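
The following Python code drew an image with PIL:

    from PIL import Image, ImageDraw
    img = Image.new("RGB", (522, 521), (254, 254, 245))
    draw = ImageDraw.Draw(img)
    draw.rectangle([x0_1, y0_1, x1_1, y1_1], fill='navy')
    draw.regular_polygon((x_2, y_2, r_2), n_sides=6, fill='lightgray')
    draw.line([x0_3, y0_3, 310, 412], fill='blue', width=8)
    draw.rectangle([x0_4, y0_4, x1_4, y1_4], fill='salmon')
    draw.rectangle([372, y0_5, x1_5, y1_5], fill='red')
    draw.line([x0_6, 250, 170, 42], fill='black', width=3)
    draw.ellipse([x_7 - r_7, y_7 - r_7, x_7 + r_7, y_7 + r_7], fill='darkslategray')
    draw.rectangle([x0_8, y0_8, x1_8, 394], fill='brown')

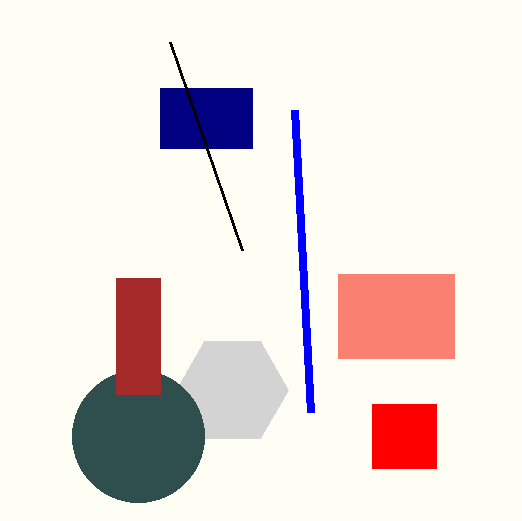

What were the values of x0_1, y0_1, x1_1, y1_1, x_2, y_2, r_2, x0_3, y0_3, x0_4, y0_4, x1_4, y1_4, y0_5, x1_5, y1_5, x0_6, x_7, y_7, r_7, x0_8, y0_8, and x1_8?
x0_1 = 160, y0_1 = 88, x1_1 = 252, y1_1 = 148, x_2 = 232, y_2 = 390, r_2 = 56, x0_3 = 294, y0_3 = 110, x0_4 = 338, y0_4 = 274, x1_4 = 454, y1_4 = 358, y0_5 = 404, x1_5 = 436, y1_5 = 468, x0_6 = 242, x_7 = 138, y_7 = 436, r_7 = 66, x0_8 = 116, y0_8 = 278, x1_8 = 160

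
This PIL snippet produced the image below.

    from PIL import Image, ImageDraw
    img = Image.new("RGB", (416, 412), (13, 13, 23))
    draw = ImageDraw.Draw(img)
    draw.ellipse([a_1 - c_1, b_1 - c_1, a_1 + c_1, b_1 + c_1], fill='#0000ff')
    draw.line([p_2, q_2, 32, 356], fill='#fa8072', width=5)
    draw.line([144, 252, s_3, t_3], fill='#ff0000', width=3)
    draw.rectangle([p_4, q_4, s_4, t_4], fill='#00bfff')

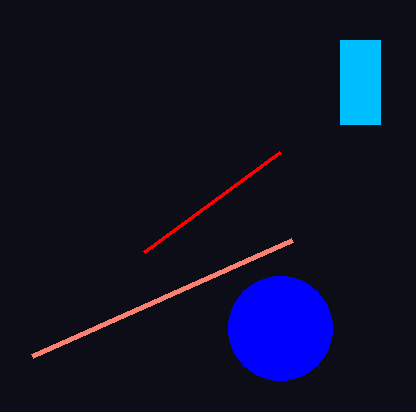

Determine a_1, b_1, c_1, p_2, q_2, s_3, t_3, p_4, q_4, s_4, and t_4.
a_1 = 280, b_1 = 328, c_1 = 52, p_2 = 292, q_2 = 240, s_3 = 280, t_3 = 152, p_4 = 340, q_4 = 40, s_4 = 380, t_4 = 124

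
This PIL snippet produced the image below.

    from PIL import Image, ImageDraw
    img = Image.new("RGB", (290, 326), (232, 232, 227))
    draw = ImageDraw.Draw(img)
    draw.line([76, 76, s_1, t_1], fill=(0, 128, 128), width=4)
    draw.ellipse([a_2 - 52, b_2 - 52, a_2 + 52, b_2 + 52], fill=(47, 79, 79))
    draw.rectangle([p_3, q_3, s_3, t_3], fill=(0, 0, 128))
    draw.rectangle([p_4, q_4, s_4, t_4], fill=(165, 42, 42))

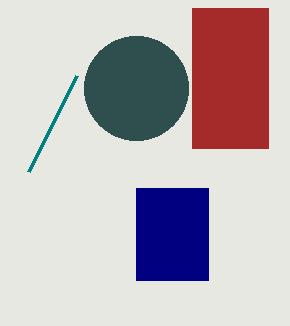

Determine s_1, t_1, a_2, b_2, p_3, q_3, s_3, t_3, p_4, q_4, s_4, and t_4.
s_1 = 28, t_1 = 172, a_2 = 136, b_2 = 88, p_3 = 136, q_3 = 188, s_3 = 208, t_3 = 280, p_4 = 192, q_4 = 8, s_4 = 268, t_4 = 148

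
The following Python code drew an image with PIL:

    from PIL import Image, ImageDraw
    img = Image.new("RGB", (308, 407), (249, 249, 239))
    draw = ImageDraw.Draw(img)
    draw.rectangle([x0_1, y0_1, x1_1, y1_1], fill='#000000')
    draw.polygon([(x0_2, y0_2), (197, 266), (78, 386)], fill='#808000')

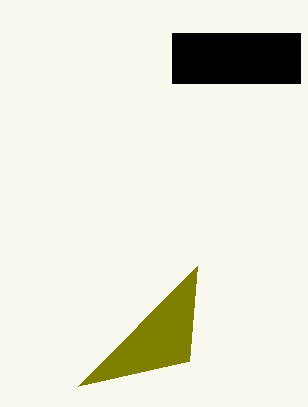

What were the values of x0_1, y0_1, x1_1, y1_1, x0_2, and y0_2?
x0_1 = 172
y0_1 = 33
x1_1 = 300
y1_1 = 83
x0_2 = 189
y0_2 = 361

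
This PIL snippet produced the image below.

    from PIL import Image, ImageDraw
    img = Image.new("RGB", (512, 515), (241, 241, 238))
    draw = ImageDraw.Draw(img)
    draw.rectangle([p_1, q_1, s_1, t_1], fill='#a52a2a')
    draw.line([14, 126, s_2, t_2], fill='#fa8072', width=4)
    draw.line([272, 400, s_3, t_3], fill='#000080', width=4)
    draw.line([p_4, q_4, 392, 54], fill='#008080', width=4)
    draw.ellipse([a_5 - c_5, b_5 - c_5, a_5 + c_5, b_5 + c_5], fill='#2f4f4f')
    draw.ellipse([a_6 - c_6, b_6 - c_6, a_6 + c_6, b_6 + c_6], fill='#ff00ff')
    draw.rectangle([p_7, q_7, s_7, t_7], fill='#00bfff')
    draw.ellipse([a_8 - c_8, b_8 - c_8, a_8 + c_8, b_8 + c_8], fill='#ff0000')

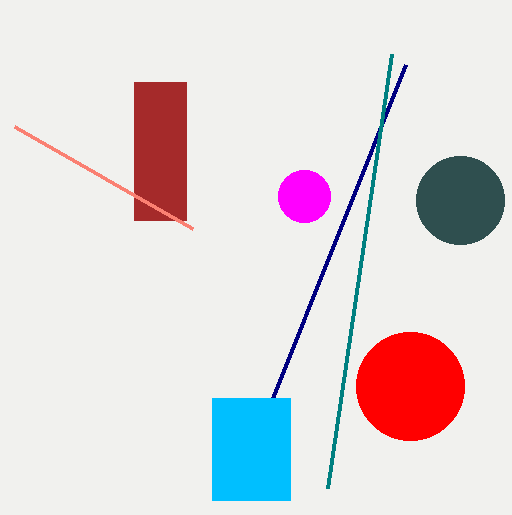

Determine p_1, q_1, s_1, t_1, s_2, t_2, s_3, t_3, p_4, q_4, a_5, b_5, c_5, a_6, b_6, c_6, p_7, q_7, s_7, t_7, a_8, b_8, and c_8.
p_1 = 134
q_1 = 82
s_1 = 186
t_1 = 220
s_2 = 192
t_2 = 228
s_3 = 406
t_3 = 64
p_4 = 328
q_4 = 488
a_5 = 460
b_5 = 200
c_5 = 44
a_6 = 304
b_6 = 196
c_6 = 26
p_7 = 212
q_7 = 398
s_7 = 290
t_7 = 500
a_8 = 410
b_8 = 386
c_8 = 54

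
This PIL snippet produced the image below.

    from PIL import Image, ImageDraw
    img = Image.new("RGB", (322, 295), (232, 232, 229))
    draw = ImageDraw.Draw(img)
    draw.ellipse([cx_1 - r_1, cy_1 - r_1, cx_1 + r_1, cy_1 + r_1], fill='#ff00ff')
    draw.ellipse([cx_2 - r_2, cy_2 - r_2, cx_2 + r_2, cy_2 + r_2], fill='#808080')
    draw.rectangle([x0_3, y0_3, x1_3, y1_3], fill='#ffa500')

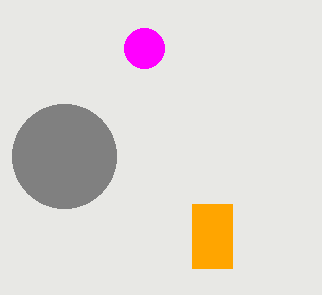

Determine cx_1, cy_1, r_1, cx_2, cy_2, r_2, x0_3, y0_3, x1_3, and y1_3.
cx_1 = 144; cy_1 = 48; r_1 = 20; cx_2 = 64; cy_2 = 156; r_2 = 52; x0_3 = 192; y0_3 = 204; x1_3 = 232; y1_3 = 268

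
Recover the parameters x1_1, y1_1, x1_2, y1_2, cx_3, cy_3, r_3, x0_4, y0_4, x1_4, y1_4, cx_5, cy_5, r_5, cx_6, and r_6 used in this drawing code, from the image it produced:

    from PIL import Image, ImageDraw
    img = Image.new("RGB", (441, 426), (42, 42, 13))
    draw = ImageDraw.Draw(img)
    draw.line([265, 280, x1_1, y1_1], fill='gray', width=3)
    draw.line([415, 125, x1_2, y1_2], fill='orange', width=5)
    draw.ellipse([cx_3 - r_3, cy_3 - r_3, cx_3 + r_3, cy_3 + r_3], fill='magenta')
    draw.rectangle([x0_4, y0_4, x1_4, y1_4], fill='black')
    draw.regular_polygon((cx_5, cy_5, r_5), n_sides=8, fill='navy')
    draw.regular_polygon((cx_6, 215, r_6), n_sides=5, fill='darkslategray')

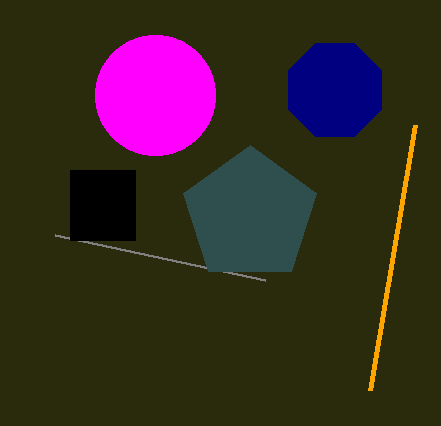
x1_1 = 55; y1_1 = 235; x1_2 = 370; y1_2 = 390; cx_3 = 155; cy_3 = 95; r_3 = 60; x0_4 = 70; y0_4 = 170; x1_4 = 135; y1_4 = 240; cx_5 = 335; cy_5 = 90; r_5 = 50; cx_6 = 250; r_6 = 70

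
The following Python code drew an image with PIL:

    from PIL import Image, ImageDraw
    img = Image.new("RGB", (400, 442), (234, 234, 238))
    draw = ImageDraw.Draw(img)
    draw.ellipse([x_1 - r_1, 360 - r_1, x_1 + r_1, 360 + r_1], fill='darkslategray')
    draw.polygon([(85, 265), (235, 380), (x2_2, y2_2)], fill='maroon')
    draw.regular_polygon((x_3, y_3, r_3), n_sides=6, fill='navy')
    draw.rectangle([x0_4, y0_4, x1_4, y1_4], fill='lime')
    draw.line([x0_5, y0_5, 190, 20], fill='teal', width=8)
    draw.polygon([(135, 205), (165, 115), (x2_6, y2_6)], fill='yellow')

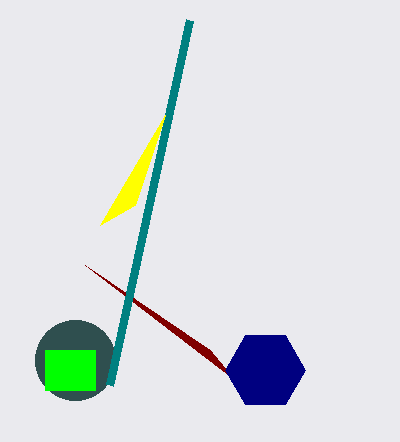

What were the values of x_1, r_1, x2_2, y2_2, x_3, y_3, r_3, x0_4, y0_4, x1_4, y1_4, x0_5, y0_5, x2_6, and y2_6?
x_1 = 75
r_1 = 40
x2_2 = 210
y2_2 = 350
x_3 = 265
y_3 = 370
r_3 = 40
x0_4 = 45
y0_4 = 350
x1_4 = 95
y1_4 = 390
x0_5 = 110
y0_5 = 385
x2_6 = 100
y2_6 = 225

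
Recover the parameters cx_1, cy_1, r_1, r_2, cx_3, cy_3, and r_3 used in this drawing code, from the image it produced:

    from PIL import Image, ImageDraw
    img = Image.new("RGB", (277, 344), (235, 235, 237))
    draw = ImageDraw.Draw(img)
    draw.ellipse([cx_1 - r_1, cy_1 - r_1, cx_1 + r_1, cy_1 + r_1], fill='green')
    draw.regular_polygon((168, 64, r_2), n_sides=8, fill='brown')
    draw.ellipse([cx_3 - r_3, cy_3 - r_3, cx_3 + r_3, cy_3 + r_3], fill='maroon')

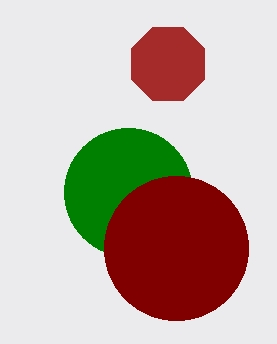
cx_1 = 128, cy_1 = 192, r_1 = 64, r_2 = 40, cx_3 = 176, cy_3 = 248, r_3 = 72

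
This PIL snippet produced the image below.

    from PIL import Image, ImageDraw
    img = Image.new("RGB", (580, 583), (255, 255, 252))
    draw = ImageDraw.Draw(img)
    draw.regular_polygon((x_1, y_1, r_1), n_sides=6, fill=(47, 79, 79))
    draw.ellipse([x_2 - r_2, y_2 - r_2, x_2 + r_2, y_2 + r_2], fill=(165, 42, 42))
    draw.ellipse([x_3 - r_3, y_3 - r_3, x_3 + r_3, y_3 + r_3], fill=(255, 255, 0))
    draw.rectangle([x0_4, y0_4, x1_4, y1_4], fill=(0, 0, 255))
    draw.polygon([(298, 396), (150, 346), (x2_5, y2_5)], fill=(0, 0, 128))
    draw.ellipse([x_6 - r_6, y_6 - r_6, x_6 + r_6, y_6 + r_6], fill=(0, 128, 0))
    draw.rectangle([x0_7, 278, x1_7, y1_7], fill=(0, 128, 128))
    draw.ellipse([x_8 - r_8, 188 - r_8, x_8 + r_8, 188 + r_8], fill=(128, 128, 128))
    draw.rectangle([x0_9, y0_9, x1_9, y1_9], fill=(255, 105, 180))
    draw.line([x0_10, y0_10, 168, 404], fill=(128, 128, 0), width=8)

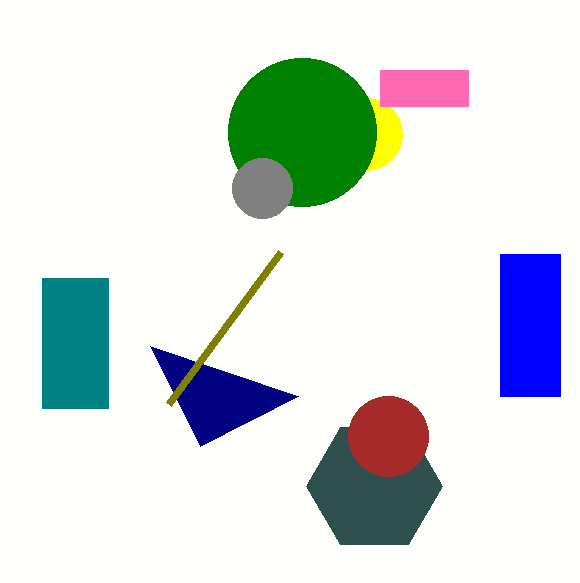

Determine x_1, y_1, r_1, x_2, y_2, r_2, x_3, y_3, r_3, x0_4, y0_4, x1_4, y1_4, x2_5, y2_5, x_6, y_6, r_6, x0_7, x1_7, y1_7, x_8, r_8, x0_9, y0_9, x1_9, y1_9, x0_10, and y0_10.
x_1 = 374; y_1 = 486; r_1 = 68; x_2 = 388; y_2 = 436; r_2 = 40; x_3 = 366; y_3 = 134; r_3 = 36; x0_4 = 500; y0_4 = 254; x1_4 = 560; y1_4 = 396; x2_5 = 200; y2_5 = 446; x_6 = 302; y_6 = 132; r_6 = 74; x0_7 = 42; x1_7 = 108; y1_7 = 408; x_8 = 262; r_8 = 30; x0_9 = 380; y0_9 = 70; x1_9 = 468; y1_9 = 106; x0_10 = 280; y0_10 = 252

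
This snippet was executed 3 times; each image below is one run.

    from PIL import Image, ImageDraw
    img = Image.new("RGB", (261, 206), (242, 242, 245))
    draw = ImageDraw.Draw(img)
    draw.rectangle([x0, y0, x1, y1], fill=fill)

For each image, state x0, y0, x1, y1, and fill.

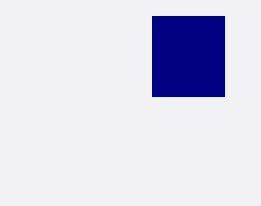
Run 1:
x0 = 152; y0 = 16; x1 = 224; y1 = 96; fill = 'navy'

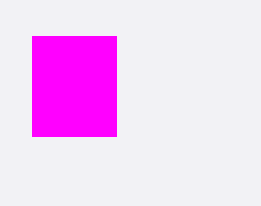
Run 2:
x0 = 32, y0 = 36, x1 = 116, y1 = 136, fill = 'magenta'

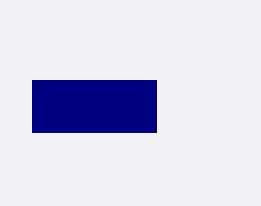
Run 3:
x0 = 32, y0 = 80, x1 = 156, y1 = 132, fill = 'navy'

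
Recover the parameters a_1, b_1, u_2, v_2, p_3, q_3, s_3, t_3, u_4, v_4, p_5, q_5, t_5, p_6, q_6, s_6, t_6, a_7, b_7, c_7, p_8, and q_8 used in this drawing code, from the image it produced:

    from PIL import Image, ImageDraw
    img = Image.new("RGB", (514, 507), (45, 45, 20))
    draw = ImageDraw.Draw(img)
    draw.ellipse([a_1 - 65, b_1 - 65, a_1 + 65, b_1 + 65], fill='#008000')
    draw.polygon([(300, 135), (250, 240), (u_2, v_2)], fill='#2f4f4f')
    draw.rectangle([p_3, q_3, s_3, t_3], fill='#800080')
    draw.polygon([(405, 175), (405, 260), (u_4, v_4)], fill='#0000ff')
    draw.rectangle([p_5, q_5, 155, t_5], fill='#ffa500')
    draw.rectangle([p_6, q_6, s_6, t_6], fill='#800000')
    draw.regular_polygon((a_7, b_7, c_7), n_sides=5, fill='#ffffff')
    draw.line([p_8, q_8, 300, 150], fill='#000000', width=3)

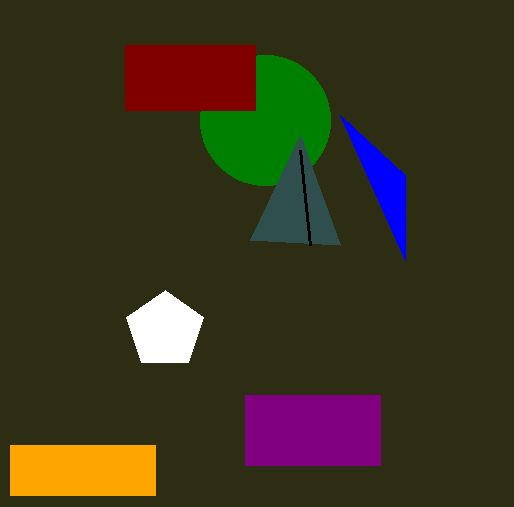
a_1 = 265
b_1 = 120
u_2 = 340
v_2 = 245
p_3 = 245
q_3 = 395
s_3 = 380
t_3 = 465
u_4 = 340
v_4 = 115
p_5 = 10
q_5 = 445
t_5 = 495
p_6 = 125
q_6 = 45
s_6 = 255
t_6 = 110
a_7 = 165
b_7 = 330
c_7 = 40
p_8 = 310
q_8 = 245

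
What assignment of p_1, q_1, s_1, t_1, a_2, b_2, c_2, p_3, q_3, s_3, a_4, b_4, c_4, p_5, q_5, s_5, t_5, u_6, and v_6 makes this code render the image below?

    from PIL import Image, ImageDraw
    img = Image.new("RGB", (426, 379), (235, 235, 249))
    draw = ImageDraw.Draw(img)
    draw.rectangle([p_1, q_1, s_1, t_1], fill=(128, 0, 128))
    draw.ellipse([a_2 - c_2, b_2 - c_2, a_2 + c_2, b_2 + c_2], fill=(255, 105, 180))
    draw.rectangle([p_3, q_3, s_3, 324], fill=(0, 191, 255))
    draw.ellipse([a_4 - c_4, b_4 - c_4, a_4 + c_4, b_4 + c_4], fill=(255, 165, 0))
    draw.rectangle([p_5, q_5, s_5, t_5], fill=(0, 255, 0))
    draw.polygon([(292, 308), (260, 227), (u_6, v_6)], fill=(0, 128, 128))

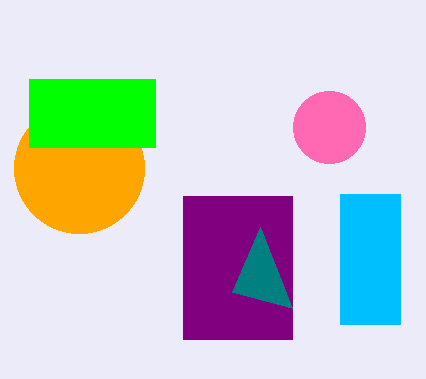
p_1 = 183
q_1 = 196
s_1 = 292
t_1 = 339
a_2 = 329
b_2 = 127
c_2 = 36
p_3 = 340
q_3 = 194
s_3 = 400
a_4 = 79
b_4 = 168
c_4 = 65
p_5 = 29
q_5 = 79
s_5 = 155
t_5 = 147
u_6 = 232
v_6 = 292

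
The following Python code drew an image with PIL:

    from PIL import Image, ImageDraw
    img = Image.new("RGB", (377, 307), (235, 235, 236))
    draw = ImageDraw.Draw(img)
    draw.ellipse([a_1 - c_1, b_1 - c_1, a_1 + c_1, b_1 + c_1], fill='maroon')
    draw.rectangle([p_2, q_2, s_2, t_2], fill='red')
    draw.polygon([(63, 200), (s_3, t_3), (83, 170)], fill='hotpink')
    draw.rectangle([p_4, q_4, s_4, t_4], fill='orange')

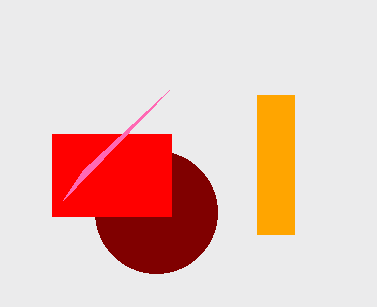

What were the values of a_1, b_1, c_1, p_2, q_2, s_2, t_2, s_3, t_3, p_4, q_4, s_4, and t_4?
a_1 = 156, b_1 = 212, c_1 = 61, p_2 = 52, q_2 = 134, s_2 = 171, t_2 = 216, s_3 = 169, t_3 = 90, p_4 = 257, q_4 = 95, s_4 = 294, t_4 = 234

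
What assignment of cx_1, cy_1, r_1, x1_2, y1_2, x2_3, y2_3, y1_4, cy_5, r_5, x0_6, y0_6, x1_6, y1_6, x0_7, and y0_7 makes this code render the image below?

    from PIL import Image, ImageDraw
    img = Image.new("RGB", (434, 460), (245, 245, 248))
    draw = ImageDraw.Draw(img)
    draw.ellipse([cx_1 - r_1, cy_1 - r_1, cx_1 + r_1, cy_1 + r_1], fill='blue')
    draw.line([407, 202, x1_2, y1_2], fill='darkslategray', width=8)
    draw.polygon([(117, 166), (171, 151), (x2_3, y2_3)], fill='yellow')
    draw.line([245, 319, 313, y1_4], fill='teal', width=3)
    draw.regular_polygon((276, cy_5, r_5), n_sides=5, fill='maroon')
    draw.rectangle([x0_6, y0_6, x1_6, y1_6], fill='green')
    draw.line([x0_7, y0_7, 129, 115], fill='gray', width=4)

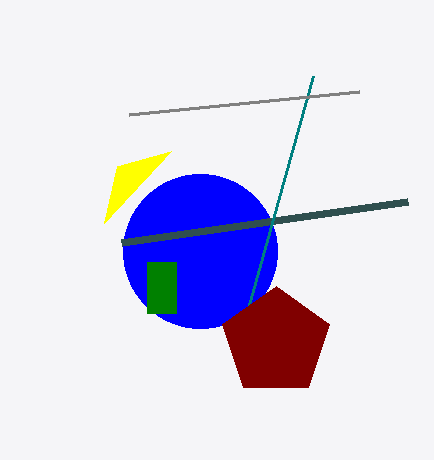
cx_1 = 200
cy_1 = 251
r_1 = 77
x1_2 = 121
y1_2 = 243
x2_3 = 104
y2_3 = 223
y1_4 = 76
cy_5 = 342
r_5 = 56
x0_6 = 147
y0_6 = 262
x1_6 = 176
y1_6 = 313
x0_7 = 359
y0_7 = 92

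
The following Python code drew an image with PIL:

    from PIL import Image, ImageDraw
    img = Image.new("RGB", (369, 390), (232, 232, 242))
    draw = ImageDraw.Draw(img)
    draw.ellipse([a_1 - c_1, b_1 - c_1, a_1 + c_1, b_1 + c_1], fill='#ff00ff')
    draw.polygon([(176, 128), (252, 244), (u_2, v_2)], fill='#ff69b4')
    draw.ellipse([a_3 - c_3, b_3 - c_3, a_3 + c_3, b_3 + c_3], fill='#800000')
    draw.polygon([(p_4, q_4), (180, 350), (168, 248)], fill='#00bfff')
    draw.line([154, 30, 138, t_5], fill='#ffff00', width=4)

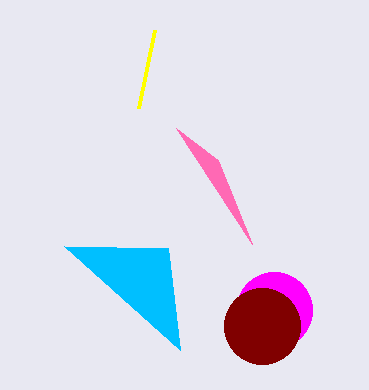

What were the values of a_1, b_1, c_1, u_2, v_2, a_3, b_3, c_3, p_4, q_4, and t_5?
a_1 = 274
b_1 = 310
c_1 = 38
u_2 = 218
v_2 = 160
a_3 = 262
b_3 = 326
c_3 = 38
p_4 = 64
q_4 = 246
t_5 = 108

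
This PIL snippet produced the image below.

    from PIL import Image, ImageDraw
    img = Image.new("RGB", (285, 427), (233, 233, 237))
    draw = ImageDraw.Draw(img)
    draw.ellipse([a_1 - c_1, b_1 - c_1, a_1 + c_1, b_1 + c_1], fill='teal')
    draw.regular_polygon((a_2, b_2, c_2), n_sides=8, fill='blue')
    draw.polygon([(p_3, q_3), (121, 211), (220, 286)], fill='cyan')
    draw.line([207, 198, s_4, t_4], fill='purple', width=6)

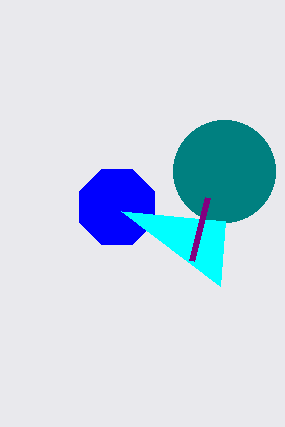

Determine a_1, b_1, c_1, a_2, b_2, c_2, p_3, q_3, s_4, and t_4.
a_1 = 224, b_1 = 171, c_1 = 51, a_2 = 117, b_2 = 207, c_2 = 41, p_3 = 225, q_3 = 221, s_4 = 191, t_4 = 261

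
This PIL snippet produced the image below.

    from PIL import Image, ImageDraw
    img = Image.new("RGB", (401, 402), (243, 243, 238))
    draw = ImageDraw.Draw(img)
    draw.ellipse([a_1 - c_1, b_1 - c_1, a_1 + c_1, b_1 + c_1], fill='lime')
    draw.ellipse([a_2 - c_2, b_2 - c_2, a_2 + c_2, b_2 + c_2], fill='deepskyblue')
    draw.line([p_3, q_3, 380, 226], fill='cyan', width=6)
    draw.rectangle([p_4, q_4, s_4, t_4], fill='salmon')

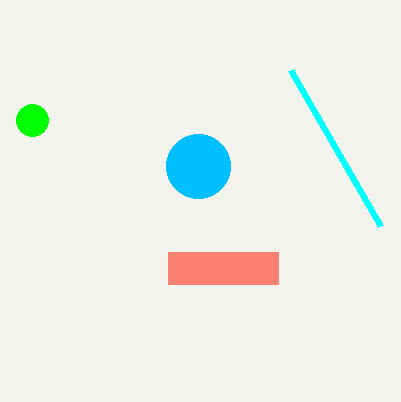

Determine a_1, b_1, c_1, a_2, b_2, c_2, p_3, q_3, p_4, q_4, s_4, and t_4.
a_1 = 32
b_1 = 120
c_1 = 16
a_2 = 198
b_2 = 166
c_2 = 32
p_3 = 290
q_3 = 70
p_4 = 168
q_4 = 252
s_4 = 278
t_4 = 284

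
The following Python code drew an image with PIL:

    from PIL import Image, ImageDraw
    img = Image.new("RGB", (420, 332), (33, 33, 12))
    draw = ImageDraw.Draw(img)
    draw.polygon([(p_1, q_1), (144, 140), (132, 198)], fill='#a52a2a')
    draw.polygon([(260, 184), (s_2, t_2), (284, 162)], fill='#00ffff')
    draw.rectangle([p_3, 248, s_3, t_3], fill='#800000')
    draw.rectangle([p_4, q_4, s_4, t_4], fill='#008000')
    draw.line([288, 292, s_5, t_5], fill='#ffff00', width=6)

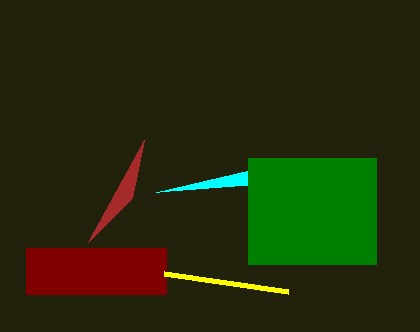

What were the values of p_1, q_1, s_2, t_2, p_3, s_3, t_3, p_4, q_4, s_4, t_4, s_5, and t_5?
p_1 = 88
q_1 = 242
s_2 = 156
t_2 = 192
p_3 = 26
s_3 = 166
t_3 = 294
p_4 = 248
q_4 = 158
s_4 = 376
t_4 = 264
s_5 = 164
t_5 = 274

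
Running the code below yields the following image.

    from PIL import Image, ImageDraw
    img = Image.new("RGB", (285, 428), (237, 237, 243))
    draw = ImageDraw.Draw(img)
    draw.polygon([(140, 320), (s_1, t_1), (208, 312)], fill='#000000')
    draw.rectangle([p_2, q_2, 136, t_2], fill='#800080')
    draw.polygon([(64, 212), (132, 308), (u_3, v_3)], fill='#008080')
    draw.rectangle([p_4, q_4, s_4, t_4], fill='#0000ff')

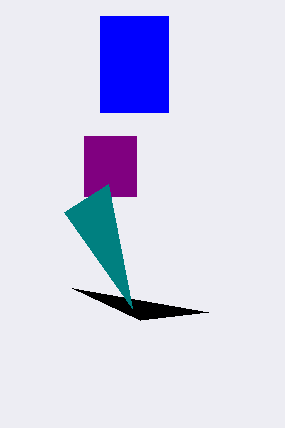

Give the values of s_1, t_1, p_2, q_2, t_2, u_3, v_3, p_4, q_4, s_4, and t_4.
s_1 = 72
t_1 = 288
p_2 = 84
q_2 = 136
t_2 = 196
u_3 = 108
v_3 = 184
p_4 = 100
q_4 = 16
s_4 = 168
t_4 = 112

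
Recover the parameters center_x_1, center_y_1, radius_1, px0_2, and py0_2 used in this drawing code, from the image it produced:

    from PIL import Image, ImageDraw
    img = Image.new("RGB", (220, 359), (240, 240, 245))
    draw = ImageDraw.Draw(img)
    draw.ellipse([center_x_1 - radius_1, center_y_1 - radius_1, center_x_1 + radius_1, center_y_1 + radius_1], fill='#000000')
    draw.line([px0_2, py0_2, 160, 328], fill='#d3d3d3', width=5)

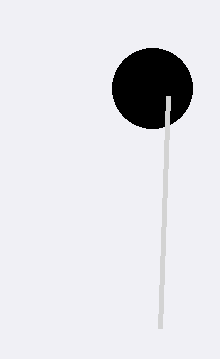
center_x_1 = 152
center_y_1 = 88
radius_1 = 40
px0_2 = 168
py0_2 = 96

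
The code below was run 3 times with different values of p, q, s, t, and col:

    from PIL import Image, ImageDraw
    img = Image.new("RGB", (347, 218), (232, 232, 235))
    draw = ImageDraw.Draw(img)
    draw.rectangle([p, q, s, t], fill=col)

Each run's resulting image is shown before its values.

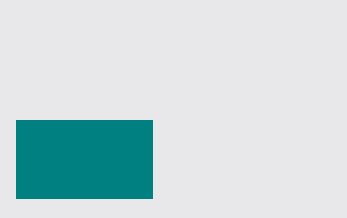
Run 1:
p = 16, q = 120, s = 152, t = 198, col = 'teal'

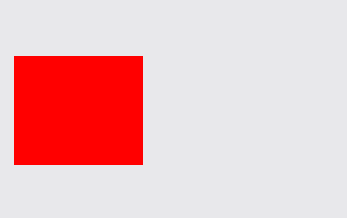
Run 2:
p = 14
q = 56
s = 142
t = 164
col = 'red'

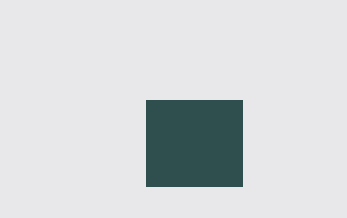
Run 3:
p = 146; q = 100; s = 242; t = 186; col = 'darkslategray'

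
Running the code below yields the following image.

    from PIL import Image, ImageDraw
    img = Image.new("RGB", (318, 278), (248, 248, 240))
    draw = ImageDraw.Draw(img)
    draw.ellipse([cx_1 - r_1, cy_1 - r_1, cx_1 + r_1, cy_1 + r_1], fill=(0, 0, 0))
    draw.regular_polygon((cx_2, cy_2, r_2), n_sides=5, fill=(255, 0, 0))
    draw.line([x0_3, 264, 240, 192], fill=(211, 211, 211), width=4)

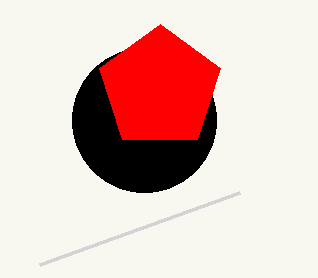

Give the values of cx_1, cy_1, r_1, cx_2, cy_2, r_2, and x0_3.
cx_1 = 144, cy_1 = 120, r_1 = 72, cx_2 = 160, cy_2 = 88, r_2 = 64, x0_3 = 40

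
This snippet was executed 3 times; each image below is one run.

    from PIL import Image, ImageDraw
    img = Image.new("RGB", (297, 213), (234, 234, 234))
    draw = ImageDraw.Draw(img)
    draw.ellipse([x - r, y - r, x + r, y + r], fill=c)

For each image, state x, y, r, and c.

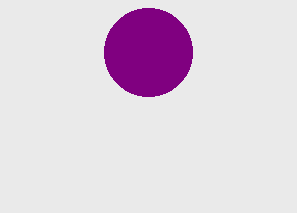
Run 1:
x = 148
y = 52
r = 44
c = 'purple'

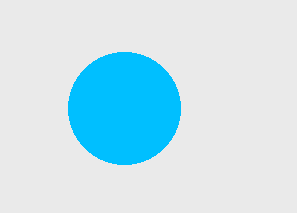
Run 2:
x = 124, y = 108, r = 56, c = 'deepskyblue'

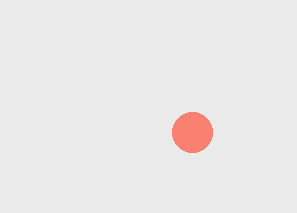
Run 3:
x = 192; y = 132; r = 20; c = 'salmon'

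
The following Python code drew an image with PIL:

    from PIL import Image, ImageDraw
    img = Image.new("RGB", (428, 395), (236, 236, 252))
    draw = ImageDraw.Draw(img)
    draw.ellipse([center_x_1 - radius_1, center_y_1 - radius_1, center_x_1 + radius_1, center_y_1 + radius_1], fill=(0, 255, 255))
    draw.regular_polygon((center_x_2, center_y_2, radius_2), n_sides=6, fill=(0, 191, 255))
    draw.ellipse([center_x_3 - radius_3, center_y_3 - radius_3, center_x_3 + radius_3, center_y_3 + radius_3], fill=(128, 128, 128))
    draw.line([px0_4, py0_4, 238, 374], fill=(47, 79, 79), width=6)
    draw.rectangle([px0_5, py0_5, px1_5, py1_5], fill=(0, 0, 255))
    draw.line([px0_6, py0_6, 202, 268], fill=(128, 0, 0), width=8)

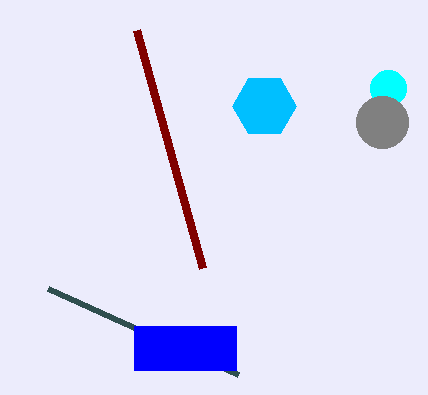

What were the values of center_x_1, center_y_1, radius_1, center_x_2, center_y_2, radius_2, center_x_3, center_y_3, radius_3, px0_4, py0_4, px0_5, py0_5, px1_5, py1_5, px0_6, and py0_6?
center_x_1 = 388, center_y_1 = 88, radius_1 = 18, center_x_2 = 264, center_y_2 = 106, radius_2 = 32, center_x_3 = 382, center_y_3 = 122, radius_3 = 26, px0_4 = 48, py0_4 = 288, px0_5 = 134, py0_5 = 326, px1_5 = 236, py1_5 = 370, px0_6 = 136, py0_6 = 30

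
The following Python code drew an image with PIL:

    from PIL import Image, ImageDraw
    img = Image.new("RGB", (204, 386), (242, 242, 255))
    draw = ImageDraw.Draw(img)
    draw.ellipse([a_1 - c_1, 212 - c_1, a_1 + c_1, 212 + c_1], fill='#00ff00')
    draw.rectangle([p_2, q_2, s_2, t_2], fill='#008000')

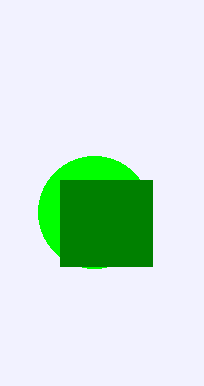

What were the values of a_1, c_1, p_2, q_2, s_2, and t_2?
a_1 = 94; c_1 = 56; p_2 = 60; q_2 = 180; s_2 = 152; t_2 = 266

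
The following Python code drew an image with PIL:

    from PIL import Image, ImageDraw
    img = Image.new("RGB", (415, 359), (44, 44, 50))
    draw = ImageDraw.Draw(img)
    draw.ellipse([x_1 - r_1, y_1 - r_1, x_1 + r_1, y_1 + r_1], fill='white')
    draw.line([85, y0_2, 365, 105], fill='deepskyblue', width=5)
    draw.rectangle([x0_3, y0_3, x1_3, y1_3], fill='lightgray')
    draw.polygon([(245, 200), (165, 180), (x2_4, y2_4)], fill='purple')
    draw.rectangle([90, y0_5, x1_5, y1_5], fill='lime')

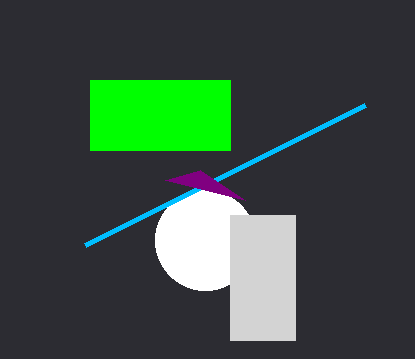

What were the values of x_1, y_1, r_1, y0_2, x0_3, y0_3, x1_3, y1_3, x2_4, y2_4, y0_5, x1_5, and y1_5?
x_1 = 205; y_1 = 240; r_1 = 50; y0_2 = 245; x0_3 = 230; y0_3 = 215; x1_3 = 295; y1_3 = 340; x2_4 = 200; y2_4 = 170; y0_5 = 80; x1_5 = 230; y1_5 = 150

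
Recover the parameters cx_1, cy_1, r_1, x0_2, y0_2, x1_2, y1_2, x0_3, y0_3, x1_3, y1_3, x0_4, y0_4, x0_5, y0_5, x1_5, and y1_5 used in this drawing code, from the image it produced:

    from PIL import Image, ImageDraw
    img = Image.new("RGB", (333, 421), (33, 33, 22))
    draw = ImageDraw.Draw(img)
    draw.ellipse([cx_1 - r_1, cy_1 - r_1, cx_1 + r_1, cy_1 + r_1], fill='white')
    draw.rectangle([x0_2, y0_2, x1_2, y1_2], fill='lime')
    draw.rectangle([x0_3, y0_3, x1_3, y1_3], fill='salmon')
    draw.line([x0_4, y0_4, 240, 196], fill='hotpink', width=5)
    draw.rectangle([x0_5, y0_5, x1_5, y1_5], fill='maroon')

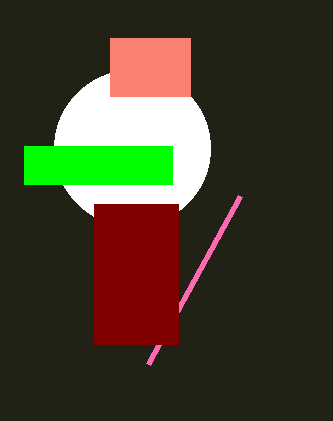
cx_1 = 132; cy_1 = 148; r_1 = 78; x0_2 = 24; y0_2 = 146; x1_2 = 172; y1_2 = 184; x0_3 = 110; y0_3 = 38; x1_3 = 190; y1_3 = 96; x0_4 = 148; y0_4 = 364; x0_5 = 94; y0_5 = 204; x1_5 = 178; y1_5 = 344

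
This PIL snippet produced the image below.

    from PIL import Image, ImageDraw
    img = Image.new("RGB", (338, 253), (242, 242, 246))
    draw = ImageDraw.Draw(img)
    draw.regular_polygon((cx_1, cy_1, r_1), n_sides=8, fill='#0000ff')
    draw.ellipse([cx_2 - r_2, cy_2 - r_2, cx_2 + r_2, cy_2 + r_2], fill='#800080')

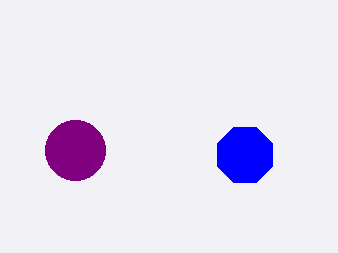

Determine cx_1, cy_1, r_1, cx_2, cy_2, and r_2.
cx_1 = 245; cy_1 = 155; r_1 = 30; cx_2 = 75; cy_2 = 150; r_2 = 30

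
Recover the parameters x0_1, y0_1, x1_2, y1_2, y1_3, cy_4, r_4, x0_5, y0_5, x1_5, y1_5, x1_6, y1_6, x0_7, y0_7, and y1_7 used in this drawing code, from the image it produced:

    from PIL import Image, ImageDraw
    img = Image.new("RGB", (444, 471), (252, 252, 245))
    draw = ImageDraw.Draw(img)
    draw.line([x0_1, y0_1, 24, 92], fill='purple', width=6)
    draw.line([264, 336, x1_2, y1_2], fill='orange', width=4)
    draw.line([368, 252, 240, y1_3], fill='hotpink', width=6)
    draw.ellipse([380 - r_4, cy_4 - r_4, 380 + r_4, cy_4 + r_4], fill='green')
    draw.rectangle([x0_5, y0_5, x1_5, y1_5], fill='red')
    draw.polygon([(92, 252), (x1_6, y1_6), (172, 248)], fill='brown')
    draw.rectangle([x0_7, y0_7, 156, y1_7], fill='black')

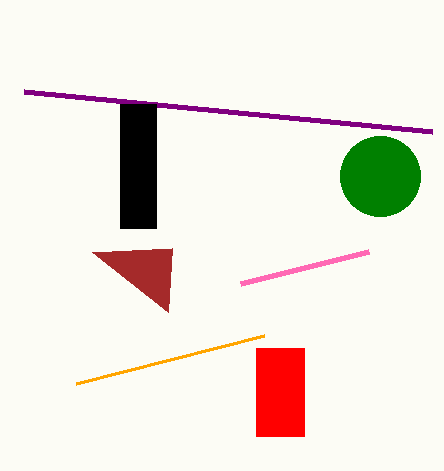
x0_1 = 432; y0_1 = 132; x1_2 = 76; y1_2 = 384; y1_3 = 284; cy_4 = 176; r_4 = 40; x0_5 = 256; y0_5 = 348; x1_5 = 304; y1_5 = 436; x1_6 = 168; y1_6 = 312; x0_7 = 120; y0_7 = 104; y1_7 = 228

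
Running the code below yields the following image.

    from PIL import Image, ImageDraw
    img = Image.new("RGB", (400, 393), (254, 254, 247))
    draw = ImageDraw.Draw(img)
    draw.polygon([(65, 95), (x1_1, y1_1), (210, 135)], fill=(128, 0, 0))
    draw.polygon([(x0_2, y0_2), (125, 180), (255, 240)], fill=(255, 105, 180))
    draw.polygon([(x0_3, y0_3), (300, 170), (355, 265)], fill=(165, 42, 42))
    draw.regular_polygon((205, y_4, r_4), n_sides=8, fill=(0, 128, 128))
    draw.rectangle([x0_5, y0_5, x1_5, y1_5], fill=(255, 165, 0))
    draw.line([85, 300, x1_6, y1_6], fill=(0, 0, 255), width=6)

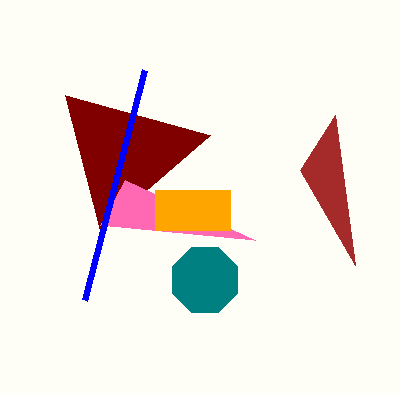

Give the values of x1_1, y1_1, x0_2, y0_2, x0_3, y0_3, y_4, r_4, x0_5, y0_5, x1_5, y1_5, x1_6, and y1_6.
x1_1 = 100; y1_1 = 230; x0_2 = 100; y0_2 = 225; x0_3 = 335; y0_3 = 115; y_4 = 280; r_4 = 35; x0_5 = 155; y0_5 = 190; x1_5 = 230; y1_5 = 230; x1_6 = 145; y1_6 = 70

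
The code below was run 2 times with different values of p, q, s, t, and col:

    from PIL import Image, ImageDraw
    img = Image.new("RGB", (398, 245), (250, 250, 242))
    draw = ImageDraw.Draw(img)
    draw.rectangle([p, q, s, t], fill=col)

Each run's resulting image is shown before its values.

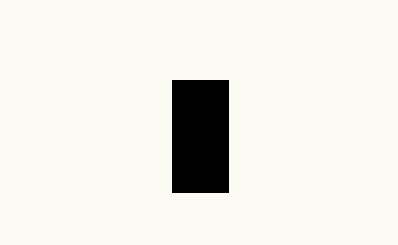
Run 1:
p = 172
q = 80
s = 228
t = 192
col = 'black'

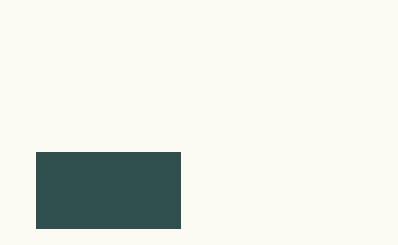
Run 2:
p = 36
q = 152
s = 180
t = 228
col = 'darkslategray'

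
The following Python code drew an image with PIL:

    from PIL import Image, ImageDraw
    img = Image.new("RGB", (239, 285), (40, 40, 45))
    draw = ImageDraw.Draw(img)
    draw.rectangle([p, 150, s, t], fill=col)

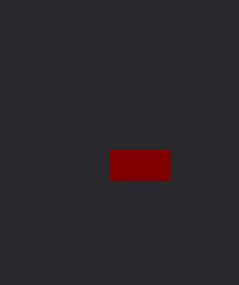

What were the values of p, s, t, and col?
p = 110, s = 170, t = 180, col = 'maroon'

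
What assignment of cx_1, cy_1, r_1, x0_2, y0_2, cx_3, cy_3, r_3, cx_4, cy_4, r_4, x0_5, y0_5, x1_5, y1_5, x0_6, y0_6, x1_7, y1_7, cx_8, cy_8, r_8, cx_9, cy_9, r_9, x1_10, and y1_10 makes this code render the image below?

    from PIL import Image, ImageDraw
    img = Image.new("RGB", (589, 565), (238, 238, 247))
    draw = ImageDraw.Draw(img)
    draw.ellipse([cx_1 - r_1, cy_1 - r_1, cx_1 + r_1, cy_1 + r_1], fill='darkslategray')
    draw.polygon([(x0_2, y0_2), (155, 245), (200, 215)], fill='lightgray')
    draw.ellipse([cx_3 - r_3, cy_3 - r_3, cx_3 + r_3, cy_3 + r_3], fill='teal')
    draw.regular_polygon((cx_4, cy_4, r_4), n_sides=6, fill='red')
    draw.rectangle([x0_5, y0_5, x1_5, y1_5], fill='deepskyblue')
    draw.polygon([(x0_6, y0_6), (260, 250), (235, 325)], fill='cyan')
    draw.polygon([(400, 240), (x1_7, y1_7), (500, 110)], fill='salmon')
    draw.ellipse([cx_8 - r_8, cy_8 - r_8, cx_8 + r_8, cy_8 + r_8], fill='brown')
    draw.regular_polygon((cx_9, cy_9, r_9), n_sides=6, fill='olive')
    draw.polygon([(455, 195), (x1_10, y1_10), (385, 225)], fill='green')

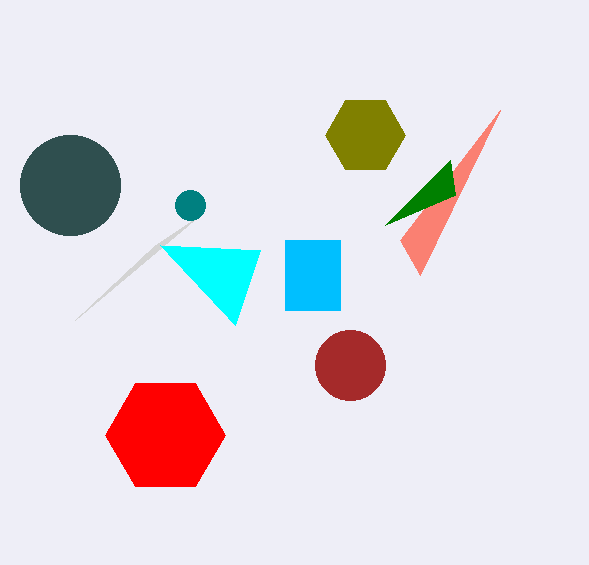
cx_1 = 70; cy_1 = 185; r_1 = 50; x0_2 = 75; y0_2 = 320; cx_3 = 190; cy_3 = 205; r_3 = 15; cx_4 = 165; cy_4 = 435; r_4 = 60; x0_5 = 285; y0_5 = 240; x1_5 = 340; y1_5 = 310; x0_6 = 160; y0_6 = 245; x1_7 = 420; y1_7 = 275; cx_8 = 350; cy_8 = 365; r_8 = 35; cx_9 = 365; cy_9 = 135; r_9 = 40; x1_10 = 450; y1_10 = 160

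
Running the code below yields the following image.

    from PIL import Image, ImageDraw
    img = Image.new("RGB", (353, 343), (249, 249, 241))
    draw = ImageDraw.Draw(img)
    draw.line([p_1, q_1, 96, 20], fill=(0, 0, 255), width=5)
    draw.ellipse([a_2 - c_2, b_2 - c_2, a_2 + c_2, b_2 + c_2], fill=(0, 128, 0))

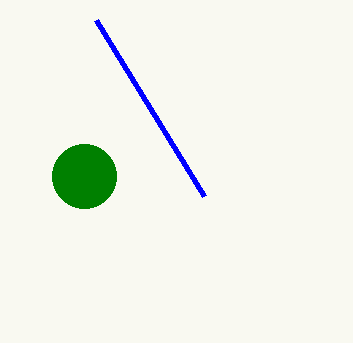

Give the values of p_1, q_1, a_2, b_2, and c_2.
p_1 = 204
q_1 = 196
a_2 = 84
b_2 = 176
c_2 = 32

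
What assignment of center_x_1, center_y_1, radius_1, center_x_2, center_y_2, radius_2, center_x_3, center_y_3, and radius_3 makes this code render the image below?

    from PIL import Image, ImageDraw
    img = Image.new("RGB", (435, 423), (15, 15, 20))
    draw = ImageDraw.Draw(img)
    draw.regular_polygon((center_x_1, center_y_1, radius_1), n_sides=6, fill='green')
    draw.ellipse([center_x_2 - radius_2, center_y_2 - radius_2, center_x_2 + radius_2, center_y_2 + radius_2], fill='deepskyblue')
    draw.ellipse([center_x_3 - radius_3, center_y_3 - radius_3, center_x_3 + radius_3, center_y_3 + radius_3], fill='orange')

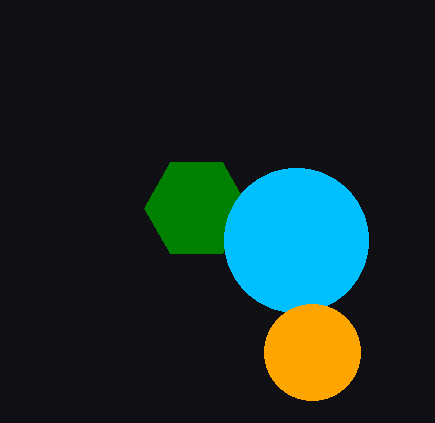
center_x_1 = 196; center_y_1 = 208; radius_1 = 52; center_x_2 = 296; center_y_2 = 240; radius_2 = 72; center_x_3 = 312; center_y_3 = 352; radius_3 = 48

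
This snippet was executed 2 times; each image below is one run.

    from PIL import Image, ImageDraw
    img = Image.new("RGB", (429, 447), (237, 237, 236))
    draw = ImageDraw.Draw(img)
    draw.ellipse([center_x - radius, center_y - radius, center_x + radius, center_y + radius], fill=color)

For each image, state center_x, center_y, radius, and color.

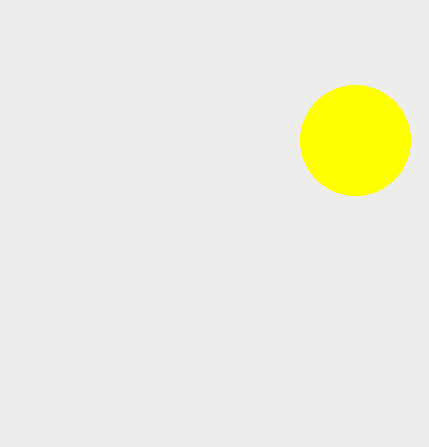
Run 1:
center_x = 355
center_y = 140
radius = 55
color = 'yellow'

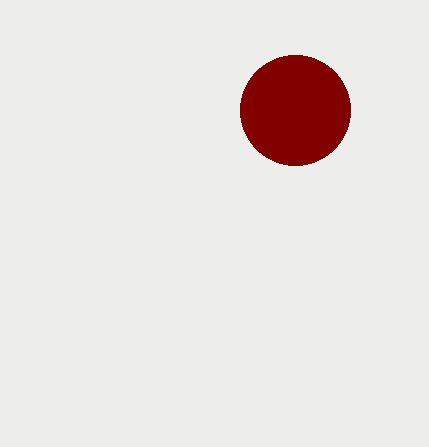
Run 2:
center_x = 295, center_y = 110, radius = 55, color = 'maroon'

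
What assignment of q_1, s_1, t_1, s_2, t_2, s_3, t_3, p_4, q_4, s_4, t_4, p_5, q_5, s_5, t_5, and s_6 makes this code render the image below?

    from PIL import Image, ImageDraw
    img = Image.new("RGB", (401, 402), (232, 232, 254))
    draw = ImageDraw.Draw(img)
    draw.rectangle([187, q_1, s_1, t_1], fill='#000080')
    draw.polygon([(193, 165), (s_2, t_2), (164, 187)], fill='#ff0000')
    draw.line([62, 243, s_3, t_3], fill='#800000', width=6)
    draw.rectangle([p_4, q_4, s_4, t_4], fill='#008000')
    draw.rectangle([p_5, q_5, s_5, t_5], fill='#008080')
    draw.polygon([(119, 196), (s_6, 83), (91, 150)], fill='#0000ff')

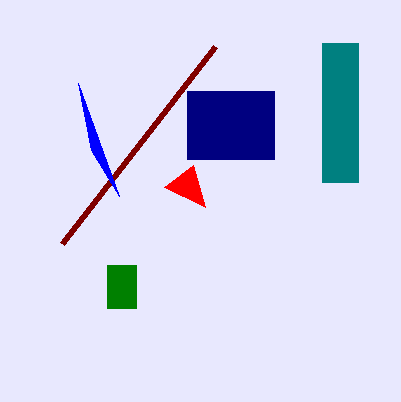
q_1 = 91; s_1 = 274; t_1 = 159; s_2 = 205; t_2 = 207; s_3 = 215; t_3 = 46; p_4 = 107; q_4 = 265; s_4 = 136; t_4 = 308; p_5 = 322; q_5 = 43; s_5 = 358; t_5 = 182; s_6 = 78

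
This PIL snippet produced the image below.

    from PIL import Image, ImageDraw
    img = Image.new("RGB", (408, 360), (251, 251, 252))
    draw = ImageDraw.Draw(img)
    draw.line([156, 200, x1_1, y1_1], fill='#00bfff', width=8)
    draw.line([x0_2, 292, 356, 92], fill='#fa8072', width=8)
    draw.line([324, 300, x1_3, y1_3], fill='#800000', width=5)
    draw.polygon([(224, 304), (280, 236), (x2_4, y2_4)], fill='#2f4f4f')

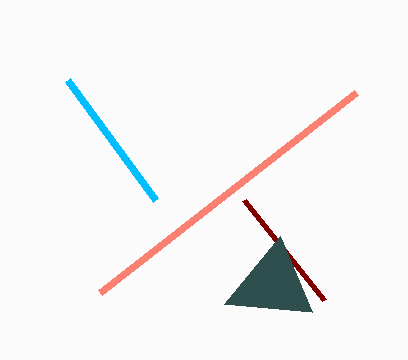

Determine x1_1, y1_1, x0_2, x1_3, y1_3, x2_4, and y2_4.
x1_1 = 68; y1_1 = 80; x0_2 = 100; x1_3 = 244; y1_3 = 200; x2_4 = 312; y2_4 = 312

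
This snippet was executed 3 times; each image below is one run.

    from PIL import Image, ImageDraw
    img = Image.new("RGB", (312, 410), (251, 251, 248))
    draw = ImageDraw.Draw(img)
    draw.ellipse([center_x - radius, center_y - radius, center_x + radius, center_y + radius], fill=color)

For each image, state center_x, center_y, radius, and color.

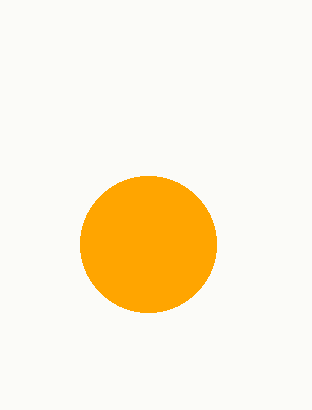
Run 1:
center_x = 148; center_y = 244; radius = 68; color = 'orange'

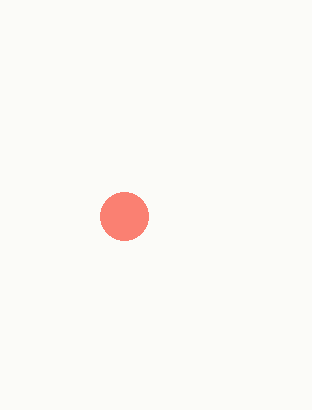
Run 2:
center_x = 124
center_y = 216
radius = 24
color = 'salmon'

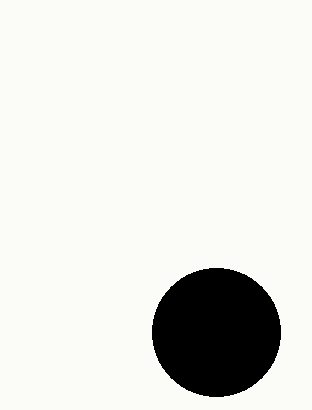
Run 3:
center_x = 216; center_y = 332; radius = 64; color = 'black'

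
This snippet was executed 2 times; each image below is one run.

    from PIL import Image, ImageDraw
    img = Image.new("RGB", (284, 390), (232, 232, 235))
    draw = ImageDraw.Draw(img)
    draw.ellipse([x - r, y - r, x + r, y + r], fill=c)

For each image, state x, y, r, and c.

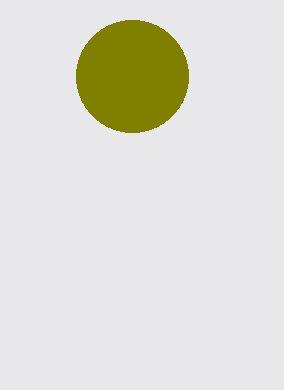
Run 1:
x = 132; y = 76; r = 56; c = 'olive'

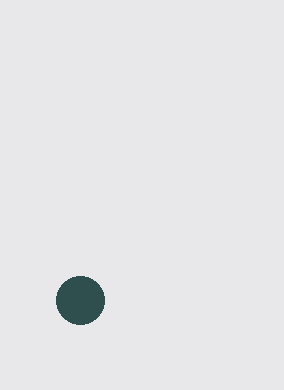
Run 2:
x = 80, y = 300, r = 24, c = 'darkslategray'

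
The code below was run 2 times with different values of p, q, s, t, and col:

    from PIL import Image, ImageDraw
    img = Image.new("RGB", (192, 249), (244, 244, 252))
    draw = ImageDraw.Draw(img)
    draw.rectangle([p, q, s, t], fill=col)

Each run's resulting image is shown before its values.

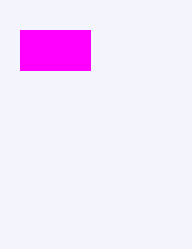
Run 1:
p = 20
q = 30
s = 90
t = 70
col = 'magenta'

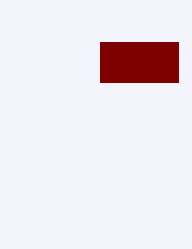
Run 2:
p = 100; q = 42; s = 178; t = 82; col = 'maroon'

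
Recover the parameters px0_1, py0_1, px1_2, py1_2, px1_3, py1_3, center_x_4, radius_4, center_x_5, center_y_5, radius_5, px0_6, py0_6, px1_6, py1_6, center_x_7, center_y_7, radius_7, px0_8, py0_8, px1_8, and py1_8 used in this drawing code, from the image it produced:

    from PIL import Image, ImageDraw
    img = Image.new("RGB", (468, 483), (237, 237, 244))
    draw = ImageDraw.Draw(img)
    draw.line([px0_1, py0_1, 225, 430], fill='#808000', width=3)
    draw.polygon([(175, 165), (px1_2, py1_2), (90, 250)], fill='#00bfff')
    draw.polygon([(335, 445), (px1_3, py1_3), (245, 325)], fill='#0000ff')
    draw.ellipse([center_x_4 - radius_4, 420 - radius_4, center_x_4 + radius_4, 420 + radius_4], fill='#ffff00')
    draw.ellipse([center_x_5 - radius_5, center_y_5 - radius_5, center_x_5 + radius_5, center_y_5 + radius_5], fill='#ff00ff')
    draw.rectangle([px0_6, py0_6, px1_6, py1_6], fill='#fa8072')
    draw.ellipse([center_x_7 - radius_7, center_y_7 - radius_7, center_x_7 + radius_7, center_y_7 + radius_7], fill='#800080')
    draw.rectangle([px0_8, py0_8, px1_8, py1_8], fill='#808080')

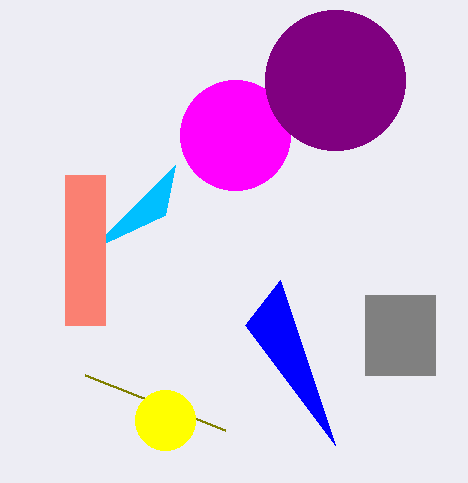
px0_1 = 85; py0_1 = 375; px1_2 = 165; py1_2 = 215; px1_3 = 280; py1_3 = 280; center_x_4 = 165; radius_4 = 30; center_x_5 = 235; center_y_5 = 135; radius_5 = 55; px0_6 = 65; py0_6 = 175; px1_6 = 105; py1_6 = 325; center_x_7 = 335; center_y_7 = 80; radius_7 = 70; px0_8 = 365; py0_8 = 295; px1_8 = 435; py1_8 = 375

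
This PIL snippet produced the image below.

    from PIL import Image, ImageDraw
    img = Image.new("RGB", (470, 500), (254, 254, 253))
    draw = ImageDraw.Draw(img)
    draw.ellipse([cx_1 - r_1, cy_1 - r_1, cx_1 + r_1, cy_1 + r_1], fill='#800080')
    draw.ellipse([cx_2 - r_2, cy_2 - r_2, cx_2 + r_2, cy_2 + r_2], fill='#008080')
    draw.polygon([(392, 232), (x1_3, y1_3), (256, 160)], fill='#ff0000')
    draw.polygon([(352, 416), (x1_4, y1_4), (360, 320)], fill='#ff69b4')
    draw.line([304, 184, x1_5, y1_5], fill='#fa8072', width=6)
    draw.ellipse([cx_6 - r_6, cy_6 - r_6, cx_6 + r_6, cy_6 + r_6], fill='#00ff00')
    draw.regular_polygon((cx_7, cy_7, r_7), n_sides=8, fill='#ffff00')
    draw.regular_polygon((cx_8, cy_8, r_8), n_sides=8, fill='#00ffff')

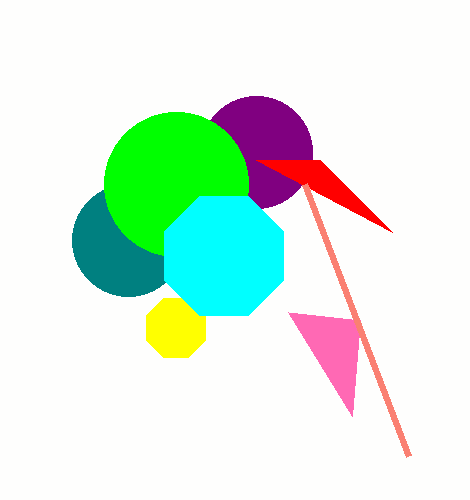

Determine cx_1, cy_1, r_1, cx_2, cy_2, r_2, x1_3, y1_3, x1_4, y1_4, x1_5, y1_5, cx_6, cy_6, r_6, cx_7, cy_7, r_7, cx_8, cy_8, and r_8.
cx_1 = 256
cy_1 = 152
r_1 = 56
cx_2 = 128
cy_2 = 240
r_2 = 56
x1_3 = 320
y1_3 = 160
x1_4 = 288
y1_4 = 312
x1_5 = 408
y1_5 = 456
cx_6 = 176
cy_6 = 184
r_6 = 72
cx_7 = 176
cy_7 = 328
r_7 = 32
cx_8 = 224
cy_8 = 256
r_8 = 64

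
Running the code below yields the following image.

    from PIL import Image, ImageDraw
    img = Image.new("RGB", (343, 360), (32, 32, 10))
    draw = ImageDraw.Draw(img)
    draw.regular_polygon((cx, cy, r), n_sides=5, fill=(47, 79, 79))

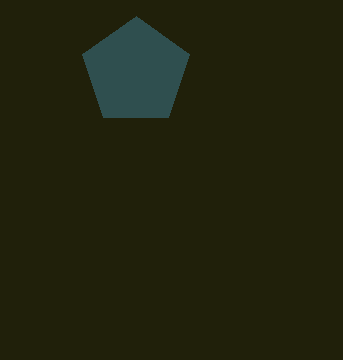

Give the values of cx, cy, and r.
cx = 136; cy = 72; r = 56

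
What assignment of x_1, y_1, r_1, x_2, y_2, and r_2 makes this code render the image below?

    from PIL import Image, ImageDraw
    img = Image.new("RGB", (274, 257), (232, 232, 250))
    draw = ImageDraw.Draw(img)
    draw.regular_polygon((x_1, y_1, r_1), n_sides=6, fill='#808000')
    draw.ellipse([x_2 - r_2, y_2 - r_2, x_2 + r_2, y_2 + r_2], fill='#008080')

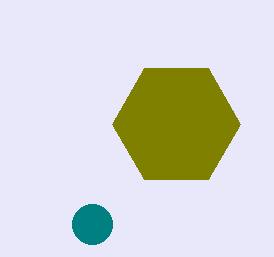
x_1 = 176
y_1 = 124
r_1 = 64
x_2 = 92
y_2 = 224
r_2 = 20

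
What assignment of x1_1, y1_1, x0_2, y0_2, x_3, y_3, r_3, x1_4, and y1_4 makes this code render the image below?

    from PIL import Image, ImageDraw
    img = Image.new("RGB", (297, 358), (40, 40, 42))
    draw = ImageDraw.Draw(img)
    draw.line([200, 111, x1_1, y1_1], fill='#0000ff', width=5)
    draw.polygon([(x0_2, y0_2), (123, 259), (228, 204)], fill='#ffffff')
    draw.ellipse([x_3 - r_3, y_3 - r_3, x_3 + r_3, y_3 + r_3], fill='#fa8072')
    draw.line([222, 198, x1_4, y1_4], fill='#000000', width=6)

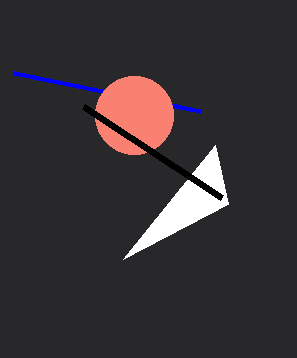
x1_1 = 14; y1_1 = 73; x0_2 = 215; y0_2 = 145; x_3 = 134; y_3 = 115; r_3 = 39; x1_4 = 84; y1_4 = 107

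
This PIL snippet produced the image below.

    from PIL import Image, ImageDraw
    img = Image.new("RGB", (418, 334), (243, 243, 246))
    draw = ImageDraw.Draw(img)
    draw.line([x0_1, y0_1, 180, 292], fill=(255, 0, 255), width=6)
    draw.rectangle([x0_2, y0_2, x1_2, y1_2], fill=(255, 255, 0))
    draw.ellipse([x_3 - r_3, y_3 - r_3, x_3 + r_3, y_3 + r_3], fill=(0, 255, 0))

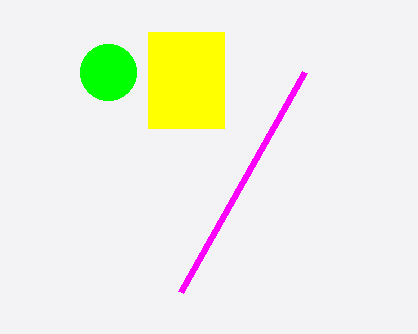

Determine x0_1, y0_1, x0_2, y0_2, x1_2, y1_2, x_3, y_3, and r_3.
x0_1 = 304; y0_1 = 72; x0_2 = 148; y0_2 = 32; x1_2 = 224; y1_2 = 128; x_3 = 108; y_3 = 72; r_3 = 28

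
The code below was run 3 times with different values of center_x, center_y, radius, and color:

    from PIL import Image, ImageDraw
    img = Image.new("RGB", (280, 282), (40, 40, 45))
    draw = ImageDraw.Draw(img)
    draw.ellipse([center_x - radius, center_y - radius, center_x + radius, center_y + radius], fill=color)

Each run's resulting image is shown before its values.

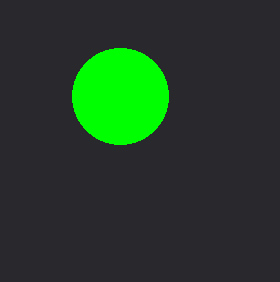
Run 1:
center_x = 120, center_y = 96, radius = 48, color = 'lime'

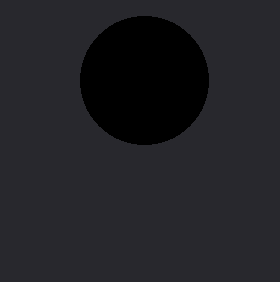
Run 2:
center_x = 144, center_y = 80, radius = 64, color = 'black'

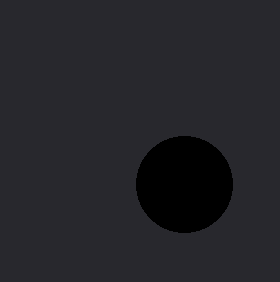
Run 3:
center_x = 184
center_y = 184
radius = 48
color = 'black'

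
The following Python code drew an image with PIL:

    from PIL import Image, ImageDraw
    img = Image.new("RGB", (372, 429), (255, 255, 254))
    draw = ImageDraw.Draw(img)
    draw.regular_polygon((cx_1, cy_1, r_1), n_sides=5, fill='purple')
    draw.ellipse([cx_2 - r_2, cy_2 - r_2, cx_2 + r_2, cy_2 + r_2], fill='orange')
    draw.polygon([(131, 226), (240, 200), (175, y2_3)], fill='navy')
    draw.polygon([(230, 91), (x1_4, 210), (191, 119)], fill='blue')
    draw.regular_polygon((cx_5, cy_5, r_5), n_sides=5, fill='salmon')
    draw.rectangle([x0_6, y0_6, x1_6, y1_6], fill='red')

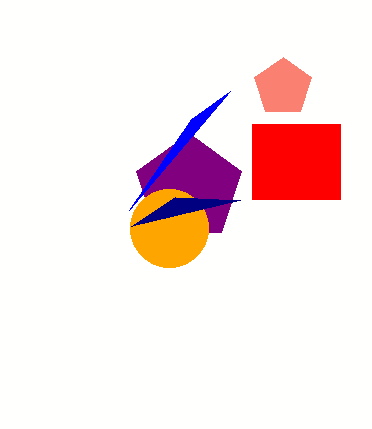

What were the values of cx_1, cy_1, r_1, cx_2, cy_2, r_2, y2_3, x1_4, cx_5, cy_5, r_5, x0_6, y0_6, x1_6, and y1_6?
cx_1 = 189; cy_1 = 188; r_1 = 55; cx_2 = 169; cy_2 = 228; r_2 = 39; y2_3 = 197; x1_4 = 129; cx_5 = 283; cy_5 = 87; r_5 = 30; x0_6 = 252; y0_6 = 124; x1_6 = 340; y1_6 = 199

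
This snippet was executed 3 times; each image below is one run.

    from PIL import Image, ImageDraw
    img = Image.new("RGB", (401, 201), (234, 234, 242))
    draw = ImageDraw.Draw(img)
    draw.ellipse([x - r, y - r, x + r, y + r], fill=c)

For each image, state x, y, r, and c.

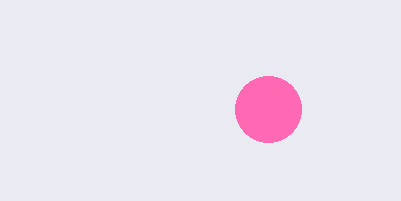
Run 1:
x = 268; y = 109; r = 33; c = 'hotpink'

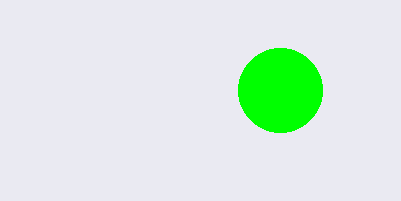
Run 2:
x = 280
y = 90
r = 42
c = 'lime'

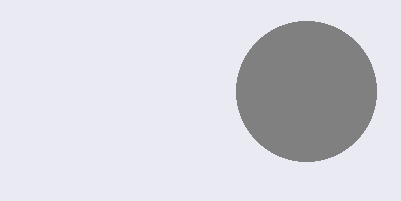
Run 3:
x = 306; y = 91; r = 70; c = 'gray'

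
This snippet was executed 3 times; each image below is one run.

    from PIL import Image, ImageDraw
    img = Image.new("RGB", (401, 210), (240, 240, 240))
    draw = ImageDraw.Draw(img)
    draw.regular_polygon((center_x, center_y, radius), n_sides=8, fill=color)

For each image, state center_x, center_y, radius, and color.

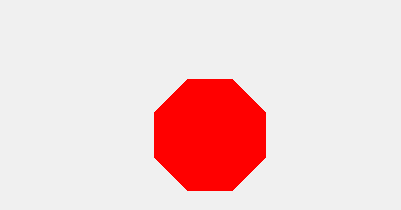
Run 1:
center_x = 210
center_y = 135
radius = 60
color = 'red'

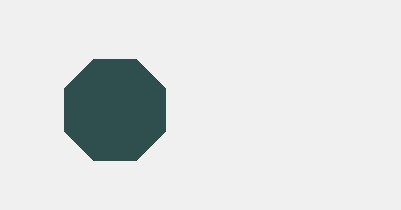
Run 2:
center_x = 115, center_y = 110, radius = 55, color = 'darkslategray'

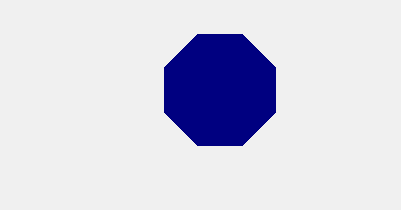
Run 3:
center_x = 220
center_y = 90
radius = 60
color = 'navy'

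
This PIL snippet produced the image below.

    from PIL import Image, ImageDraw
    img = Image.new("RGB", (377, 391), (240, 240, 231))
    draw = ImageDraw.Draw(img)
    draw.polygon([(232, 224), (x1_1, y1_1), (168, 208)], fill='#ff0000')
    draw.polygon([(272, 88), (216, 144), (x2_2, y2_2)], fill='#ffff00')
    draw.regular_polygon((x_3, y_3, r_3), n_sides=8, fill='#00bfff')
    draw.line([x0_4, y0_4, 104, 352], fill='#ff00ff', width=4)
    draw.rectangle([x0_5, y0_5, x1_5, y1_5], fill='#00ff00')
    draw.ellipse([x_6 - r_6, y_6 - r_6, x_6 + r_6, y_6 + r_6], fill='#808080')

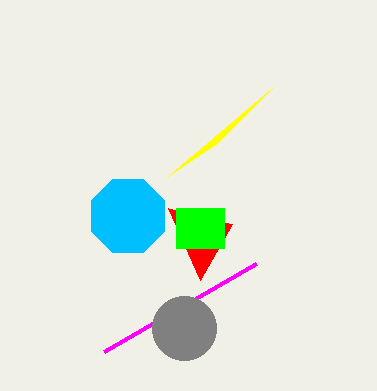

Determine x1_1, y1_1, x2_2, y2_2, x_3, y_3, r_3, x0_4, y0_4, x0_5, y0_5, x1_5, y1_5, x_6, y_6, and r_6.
x1_1 = 200; y1_1 = 280; x2_2 = 168; y2_2 = 176; x_3 = 128; y_3 = 216; r_3 = 40; x0_4 = 256; y0_4 = 264; x0_5 = 176; y0_5 = 208; x1_5 = 224; y1_5 = 248; x_6 = 184; y_6 = 328; r_6 = 32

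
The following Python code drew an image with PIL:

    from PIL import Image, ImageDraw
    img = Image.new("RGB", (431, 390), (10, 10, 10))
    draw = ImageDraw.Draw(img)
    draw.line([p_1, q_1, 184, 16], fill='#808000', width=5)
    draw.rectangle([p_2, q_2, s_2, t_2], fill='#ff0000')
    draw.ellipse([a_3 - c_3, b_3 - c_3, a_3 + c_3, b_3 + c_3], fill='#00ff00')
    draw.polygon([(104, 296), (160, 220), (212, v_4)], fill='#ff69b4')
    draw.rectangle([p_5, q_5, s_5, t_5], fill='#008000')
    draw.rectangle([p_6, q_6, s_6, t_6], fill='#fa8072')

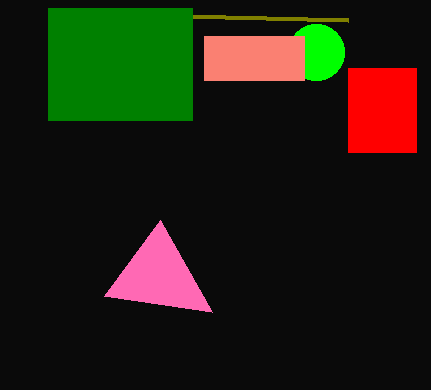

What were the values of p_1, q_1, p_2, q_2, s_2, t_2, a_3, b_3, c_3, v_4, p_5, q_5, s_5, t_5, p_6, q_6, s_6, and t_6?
p_1 = 348
q_1 = 20
p_2 = 348
q_2 = 68
s_2 = 416
t_2 = 152
a_3 = 316
b_3 = 52
c_3 = 28
v_4 = 312
p_5 = 48
q_5 = 8
s_5 = 192
t_5 = 120
p_6 = 204
q_6 = 36
s_6 = 304
t_6 = 80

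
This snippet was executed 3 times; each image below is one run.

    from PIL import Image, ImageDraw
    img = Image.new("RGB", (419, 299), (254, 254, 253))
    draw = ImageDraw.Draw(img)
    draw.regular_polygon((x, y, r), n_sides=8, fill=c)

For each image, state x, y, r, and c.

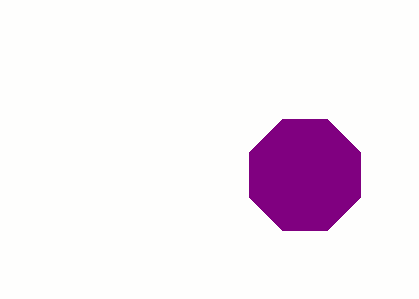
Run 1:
x = 305
y = 175
r = 60
c = 'purple'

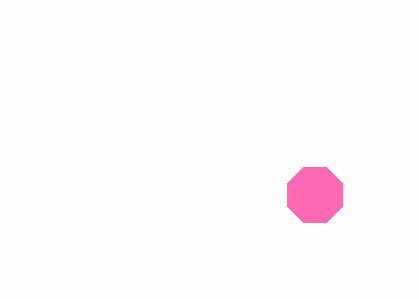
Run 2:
x = 315
y = 195
r = 30
c = 'hotpink'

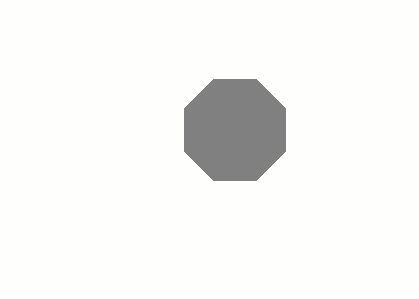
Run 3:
x = 235, y = 130, r = 55, c = 'gray'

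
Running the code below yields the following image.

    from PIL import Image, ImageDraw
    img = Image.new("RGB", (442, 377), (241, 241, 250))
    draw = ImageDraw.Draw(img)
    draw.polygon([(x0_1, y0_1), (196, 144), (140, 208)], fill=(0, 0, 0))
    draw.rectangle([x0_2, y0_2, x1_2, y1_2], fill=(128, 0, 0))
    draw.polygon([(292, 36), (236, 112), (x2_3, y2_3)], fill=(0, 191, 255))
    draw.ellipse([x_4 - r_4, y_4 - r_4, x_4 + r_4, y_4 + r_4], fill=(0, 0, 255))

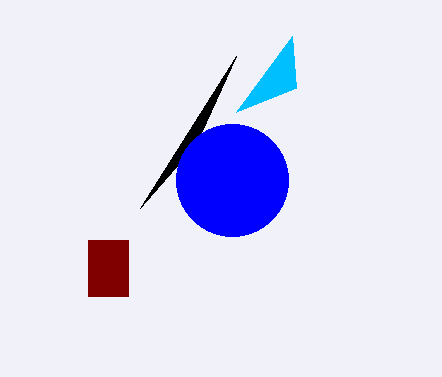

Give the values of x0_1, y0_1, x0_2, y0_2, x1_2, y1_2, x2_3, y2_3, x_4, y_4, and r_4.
x0_1 = 236, y0_1 = 56, x0_2 = 88, y0_2 = 240, x1_2 = 128, y1_2 = 296, x2_3 = 296, y2_3 = 88, x_4 = 232, y_4 = 180, r_4 = 56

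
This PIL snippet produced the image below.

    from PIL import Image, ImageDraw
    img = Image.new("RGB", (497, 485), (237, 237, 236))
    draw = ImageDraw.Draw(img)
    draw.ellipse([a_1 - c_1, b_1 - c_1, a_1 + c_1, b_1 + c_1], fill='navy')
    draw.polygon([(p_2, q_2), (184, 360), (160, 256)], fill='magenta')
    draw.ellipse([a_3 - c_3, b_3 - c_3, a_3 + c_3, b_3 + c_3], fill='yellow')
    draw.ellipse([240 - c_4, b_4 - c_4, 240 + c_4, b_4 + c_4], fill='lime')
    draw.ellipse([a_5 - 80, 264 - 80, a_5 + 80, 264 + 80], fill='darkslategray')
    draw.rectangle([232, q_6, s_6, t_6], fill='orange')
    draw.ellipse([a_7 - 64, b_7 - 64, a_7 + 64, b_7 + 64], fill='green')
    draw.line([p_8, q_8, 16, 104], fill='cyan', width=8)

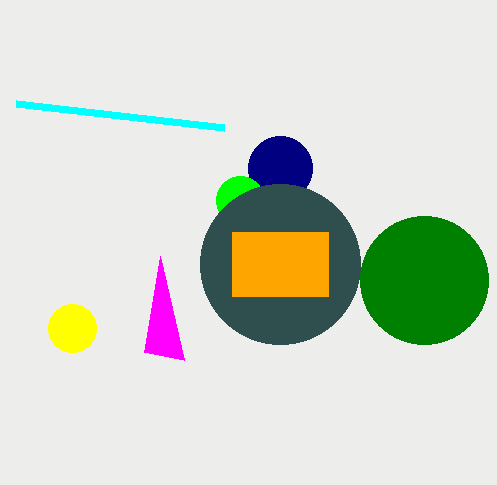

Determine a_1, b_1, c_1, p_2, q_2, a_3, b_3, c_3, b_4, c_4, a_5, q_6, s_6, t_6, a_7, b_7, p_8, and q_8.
a_1 = 280, b_1 = 168, c_1 = 32, p_2 = 144, q_2 = 352, a_3 = 72, b_3 = 328, c_3 = 24, b_4 = 200, c_4 = 24, a_5 = 280, q_6 = 232, s_6 = 328, t_6 = 296, a_7 = 424, b_7 = 280, p_8 = 224, q_8 = 128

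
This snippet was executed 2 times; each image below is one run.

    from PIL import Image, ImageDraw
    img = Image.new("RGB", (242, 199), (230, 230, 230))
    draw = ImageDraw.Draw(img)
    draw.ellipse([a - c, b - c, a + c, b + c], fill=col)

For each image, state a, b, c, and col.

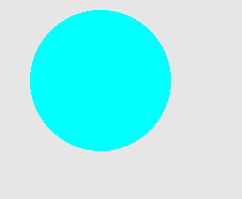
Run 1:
a = 100; b = 80; c = 70; col = 'cyan'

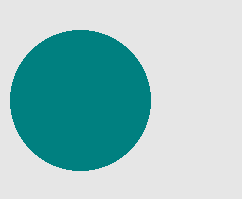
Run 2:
a = 80; b = 100; c = 70; col = 'teal'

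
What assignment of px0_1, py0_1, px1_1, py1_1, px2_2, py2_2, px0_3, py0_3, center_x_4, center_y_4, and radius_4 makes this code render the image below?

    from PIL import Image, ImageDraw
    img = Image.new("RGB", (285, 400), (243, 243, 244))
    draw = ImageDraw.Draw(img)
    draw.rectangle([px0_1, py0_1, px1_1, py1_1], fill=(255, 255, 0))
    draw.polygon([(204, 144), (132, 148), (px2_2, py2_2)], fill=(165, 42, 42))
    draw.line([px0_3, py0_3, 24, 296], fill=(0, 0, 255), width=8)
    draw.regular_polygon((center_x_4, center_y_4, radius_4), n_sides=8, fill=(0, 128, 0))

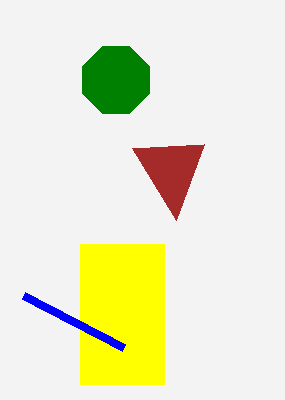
px0_1 = 80, py0_1 = 244, px1_1 = 164, py1_1 = 384, px2_2 = 176, py2_2 = 220, px0_3 = 124, py0_3 = 348, center_x_4 = 116, center_y_4 = 80, radius_4 = 36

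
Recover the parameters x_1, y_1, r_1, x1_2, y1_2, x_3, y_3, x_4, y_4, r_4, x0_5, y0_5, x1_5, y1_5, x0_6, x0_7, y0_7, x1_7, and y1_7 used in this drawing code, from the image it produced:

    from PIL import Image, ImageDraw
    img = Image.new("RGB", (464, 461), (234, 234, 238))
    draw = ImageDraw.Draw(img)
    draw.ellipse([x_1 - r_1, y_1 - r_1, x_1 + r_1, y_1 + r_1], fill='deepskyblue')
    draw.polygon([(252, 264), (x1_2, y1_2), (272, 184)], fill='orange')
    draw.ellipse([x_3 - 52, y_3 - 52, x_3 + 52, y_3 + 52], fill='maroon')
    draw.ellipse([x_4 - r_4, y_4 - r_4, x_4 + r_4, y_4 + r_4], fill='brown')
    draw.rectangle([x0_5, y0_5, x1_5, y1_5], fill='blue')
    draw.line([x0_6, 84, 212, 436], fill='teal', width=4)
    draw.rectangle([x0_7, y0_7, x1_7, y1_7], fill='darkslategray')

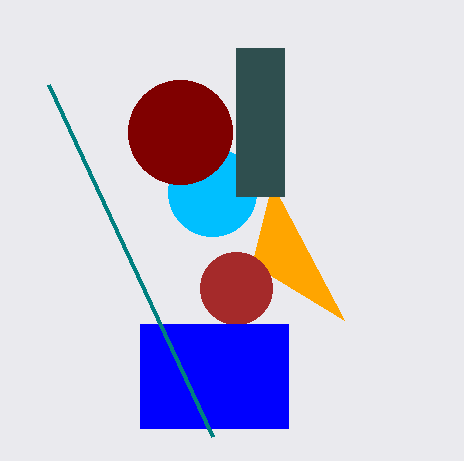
x_1 = 212
y_1 = 192
r_1 = 44
x1_2 = 344
y1_2 = 320
x_3 = 180
y_3 = 132
x_4 = 236
y_4 = 288
r_4 = 36
x0_5 = 140
y0_5 = 324
x1_5 = 288
y1_5 = 428
x0_6 = 48
x0_7 = 236
y0_7 = 48
x1_7 = 284
y1_7 = 196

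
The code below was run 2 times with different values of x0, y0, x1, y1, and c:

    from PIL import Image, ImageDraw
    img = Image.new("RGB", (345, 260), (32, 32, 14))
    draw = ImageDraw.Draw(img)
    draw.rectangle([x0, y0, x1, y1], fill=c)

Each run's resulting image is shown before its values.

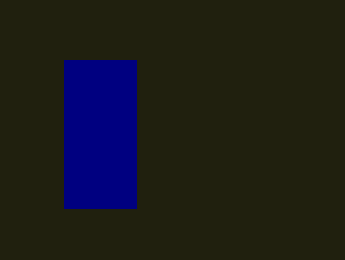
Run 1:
x0 = 64
y0 = 60
x1 = 136
y1 = 208
c = 'navy'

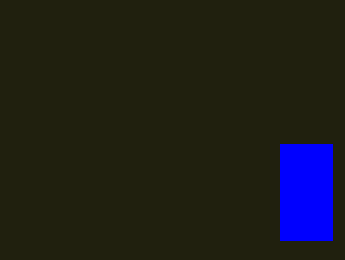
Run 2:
x0 = 280
y0 = 144
x1 = 332
y1 = 240
c = 'blue'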